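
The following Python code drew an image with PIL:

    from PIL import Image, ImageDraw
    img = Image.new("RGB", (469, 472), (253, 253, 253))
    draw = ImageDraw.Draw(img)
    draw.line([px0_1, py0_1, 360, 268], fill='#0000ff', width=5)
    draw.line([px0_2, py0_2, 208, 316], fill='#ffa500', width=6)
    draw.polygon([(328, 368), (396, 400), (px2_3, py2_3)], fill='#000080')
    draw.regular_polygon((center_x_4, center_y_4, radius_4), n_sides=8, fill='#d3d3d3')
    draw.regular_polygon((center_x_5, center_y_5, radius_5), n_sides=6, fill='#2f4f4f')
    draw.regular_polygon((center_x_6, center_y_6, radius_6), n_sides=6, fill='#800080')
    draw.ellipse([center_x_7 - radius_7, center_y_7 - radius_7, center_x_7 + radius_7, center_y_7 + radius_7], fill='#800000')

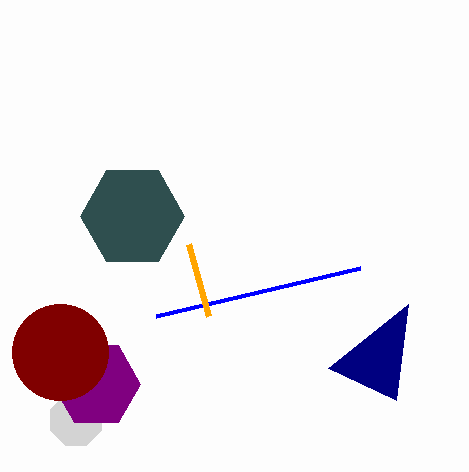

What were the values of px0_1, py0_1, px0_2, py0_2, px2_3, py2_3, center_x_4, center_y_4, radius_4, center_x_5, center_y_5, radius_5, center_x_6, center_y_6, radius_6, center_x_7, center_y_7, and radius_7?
px0_1 = 156; py0_1 = 316; px0_2 = 188; py0_2 = 244; px2_3 = 408; py2_3 = 304; center_x_4 = 76; center_y_4 = 420; radius_4 = 28; center_x_5 = 132; center_y_5 = 216; radius_5 = 52; center_x_6 = 96; center_y_6 = 384; radius_6 = 44; center_x_7 = 60; center_y_7 = 352; radius_7 = 48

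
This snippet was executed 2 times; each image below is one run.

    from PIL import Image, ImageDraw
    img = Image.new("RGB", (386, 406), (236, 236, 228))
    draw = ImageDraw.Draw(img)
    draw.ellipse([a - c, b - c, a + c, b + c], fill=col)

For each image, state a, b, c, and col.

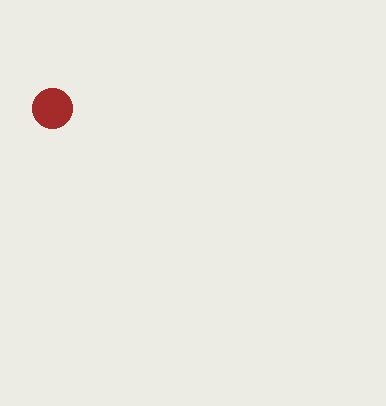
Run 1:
a = 52, b = 108, c = 20, col = 'brown'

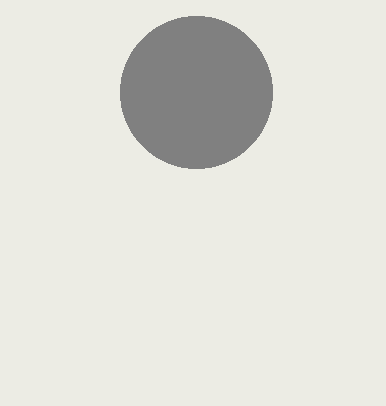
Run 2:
a = 196
b = 92
c = 76
col = 'gray'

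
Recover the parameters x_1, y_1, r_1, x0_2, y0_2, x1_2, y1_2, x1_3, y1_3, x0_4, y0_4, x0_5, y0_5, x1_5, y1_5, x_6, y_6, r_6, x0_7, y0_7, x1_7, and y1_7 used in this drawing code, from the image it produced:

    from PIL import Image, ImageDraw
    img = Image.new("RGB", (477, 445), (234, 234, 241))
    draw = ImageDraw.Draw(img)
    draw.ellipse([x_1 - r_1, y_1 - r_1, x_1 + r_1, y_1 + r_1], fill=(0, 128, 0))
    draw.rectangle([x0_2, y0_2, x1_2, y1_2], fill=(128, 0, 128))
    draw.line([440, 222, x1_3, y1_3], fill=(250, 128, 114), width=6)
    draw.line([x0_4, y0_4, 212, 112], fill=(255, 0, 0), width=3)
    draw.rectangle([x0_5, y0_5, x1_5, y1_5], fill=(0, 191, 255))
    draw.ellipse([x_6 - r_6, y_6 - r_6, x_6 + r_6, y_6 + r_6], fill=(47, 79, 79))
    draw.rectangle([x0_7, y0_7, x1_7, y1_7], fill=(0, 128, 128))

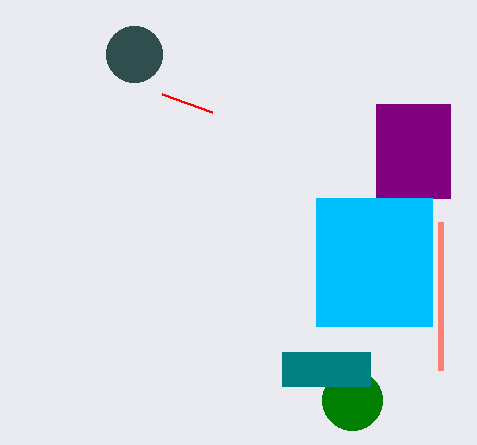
x_1 = 352, y_1 = 400, r_1 = 30, x0_2 = 376, y0_2 = 104, x1_2 = 450, y1_2 = 198, x1_3 = 440, y1_3 = 370, x0_4 = 162, y0_4 = 94, x0_5 = 316, y0_5 = 198, x1_5 = 432, y1_5 = 326, x_6 = 134, y_6 = 54, r_6 = 28, x0_7 = 282, y0_7 = 352, x1_7 = 370, y1_7 = 386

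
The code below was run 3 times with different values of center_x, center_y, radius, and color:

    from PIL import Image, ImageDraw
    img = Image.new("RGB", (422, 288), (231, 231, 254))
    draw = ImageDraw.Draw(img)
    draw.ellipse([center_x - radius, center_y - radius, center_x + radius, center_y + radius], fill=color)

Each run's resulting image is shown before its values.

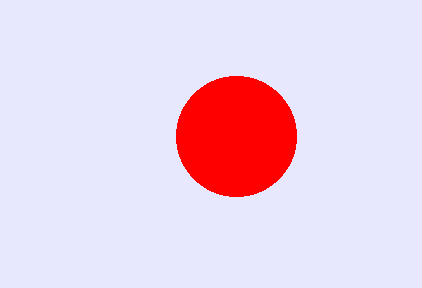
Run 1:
center_x = 236; center_y = 136; radius = 60; color = 'red'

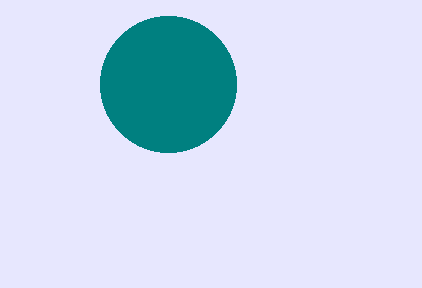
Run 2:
center_x = 168
center_y = 84
radius = 68
color = 'teal'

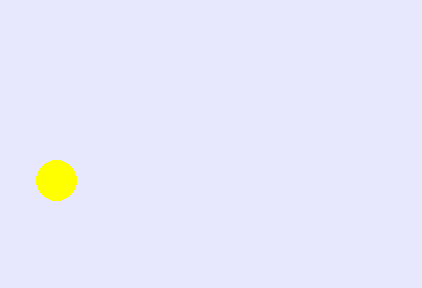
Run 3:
center_x = 56
center_y = 180
radius = 20
color = 'yellow'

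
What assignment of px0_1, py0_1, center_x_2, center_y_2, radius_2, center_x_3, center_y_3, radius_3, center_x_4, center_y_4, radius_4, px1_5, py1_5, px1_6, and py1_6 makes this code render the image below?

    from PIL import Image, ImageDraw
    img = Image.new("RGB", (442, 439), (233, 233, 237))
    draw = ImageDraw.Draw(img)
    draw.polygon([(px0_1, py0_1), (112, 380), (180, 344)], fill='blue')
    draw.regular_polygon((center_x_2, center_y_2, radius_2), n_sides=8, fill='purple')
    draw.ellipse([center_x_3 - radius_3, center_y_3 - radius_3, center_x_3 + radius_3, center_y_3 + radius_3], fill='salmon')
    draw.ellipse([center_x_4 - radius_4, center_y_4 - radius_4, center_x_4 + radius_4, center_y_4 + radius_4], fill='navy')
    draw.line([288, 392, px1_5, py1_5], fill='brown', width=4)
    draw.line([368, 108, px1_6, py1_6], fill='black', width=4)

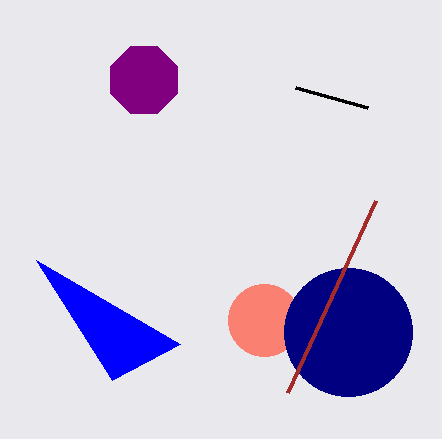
px0_1 = 36; py0_1 = 260; center_x_2 = 144; center_y_2 = 80; radius_2 = 36; center_x_3 = 264; center_y_3 = 320; radius_3 = 36; center_x_4 = 348; center_y_4 = 332; radius_4 = 64; px1_5 = 376; py1_5 = 200; px1_6 = 296; py1_6 = 88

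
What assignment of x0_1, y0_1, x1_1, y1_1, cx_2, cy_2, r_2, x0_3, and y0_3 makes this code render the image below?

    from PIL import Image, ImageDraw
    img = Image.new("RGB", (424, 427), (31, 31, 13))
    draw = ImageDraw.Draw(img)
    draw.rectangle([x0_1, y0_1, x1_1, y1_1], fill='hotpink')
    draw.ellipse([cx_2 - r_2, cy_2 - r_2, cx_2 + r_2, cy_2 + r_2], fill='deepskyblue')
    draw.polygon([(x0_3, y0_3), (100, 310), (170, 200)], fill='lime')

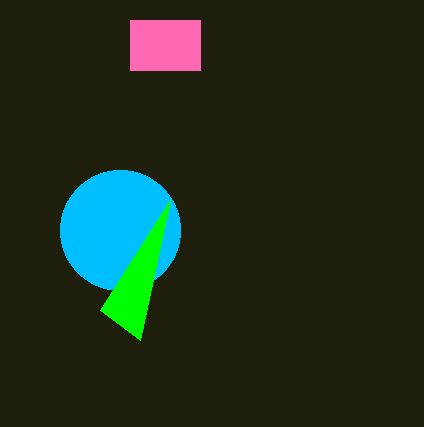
x0_1 = 130
y0_1 = 20
x1_1 = 200
y1_1 = 70
cx_2 = 120
cy_2 = 230
r_2 = 60
x0_3 = 140
y0_3 = 340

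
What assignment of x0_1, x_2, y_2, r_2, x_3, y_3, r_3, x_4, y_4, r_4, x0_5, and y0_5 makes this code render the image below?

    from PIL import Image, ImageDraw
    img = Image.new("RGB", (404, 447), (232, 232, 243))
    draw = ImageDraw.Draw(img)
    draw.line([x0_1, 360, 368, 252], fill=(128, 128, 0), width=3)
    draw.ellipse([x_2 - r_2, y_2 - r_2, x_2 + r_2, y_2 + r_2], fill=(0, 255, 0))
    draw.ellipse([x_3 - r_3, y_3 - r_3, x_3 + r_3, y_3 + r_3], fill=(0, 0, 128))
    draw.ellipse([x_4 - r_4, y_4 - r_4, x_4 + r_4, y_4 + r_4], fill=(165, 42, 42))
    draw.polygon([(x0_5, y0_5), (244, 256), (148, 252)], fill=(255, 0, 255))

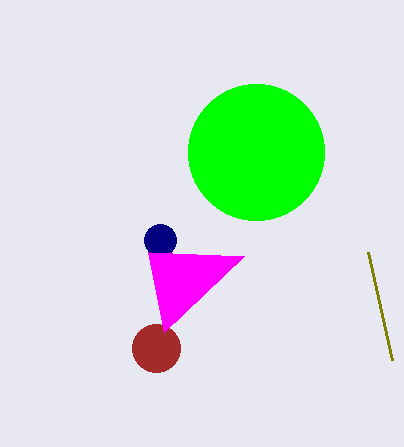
x0_1 = 392; x_2 = 256; y_2 = 152; r_2 = 68; x_3 = 160; y_3 = 240; r_3 = 16; x_4 = 156; y_4 = 348; r_4 = 24; x0_5 = 164; y0_5 = 332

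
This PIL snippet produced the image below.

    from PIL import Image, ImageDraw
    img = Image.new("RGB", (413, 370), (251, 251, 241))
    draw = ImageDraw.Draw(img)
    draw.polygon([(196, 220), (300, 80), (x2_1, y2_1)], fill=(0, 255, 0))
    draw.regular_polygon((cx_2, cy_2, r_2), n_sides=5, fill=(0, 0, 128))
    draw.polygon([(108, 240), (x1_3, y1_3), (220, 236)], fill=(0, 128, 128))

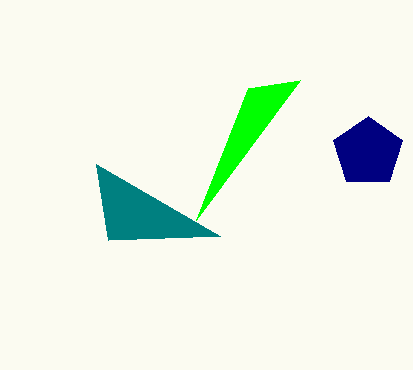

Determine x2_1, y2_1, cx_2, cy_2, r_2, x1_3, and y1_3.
x2_1 = 248; y2_1 = 88; cx_2 = 368; cy_2 = 152; r_2 = 36; x1_3 = 96; y1_3 = 164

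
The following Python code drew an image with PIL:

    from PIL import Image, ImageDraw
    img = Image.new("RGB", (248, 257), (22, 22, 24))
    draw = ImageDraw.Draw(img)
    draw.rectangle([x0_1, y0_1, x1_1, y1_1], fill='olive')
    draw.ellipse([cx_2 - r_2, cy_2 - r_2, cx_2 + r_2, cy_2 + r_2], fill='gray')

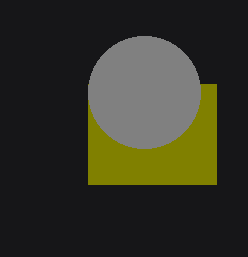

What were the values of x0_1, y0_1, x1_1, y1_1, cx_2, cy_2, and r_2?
x0_1 = 88, y0_1 = 84, x1_1 = 216, y1_1 = 184, cx_2 = 144, cy_2 = 92, r_2 = 56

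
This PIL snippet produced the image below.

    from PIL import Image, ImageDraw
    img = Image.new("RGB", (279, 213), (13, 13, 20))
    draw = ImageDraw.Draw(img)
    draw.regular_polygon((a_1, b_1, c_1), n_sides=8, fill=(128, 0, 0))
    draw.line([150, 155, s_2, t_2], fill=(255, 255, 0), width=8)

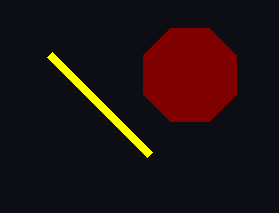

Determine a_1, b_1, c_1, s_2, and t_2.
a_1 = 190
b_1 = 75
c_1 = 50
s_2 = 50
t_2 = 55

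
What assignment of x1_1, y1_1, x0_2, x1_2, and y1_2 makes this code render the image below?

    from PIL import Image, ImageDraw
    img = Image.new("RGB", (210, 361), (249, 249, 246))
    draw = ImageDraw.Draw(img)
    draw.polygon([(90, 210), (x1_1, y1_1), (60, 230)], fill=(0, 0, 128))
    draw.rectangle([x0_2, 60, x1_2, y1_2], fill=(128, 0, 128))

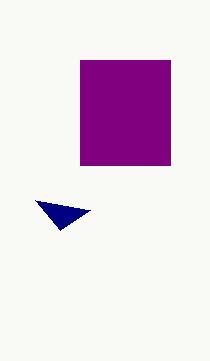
x1_1 = 35
y1_1 = 200
x0_2 = 80
x1_2 = 170
y1_2 = 165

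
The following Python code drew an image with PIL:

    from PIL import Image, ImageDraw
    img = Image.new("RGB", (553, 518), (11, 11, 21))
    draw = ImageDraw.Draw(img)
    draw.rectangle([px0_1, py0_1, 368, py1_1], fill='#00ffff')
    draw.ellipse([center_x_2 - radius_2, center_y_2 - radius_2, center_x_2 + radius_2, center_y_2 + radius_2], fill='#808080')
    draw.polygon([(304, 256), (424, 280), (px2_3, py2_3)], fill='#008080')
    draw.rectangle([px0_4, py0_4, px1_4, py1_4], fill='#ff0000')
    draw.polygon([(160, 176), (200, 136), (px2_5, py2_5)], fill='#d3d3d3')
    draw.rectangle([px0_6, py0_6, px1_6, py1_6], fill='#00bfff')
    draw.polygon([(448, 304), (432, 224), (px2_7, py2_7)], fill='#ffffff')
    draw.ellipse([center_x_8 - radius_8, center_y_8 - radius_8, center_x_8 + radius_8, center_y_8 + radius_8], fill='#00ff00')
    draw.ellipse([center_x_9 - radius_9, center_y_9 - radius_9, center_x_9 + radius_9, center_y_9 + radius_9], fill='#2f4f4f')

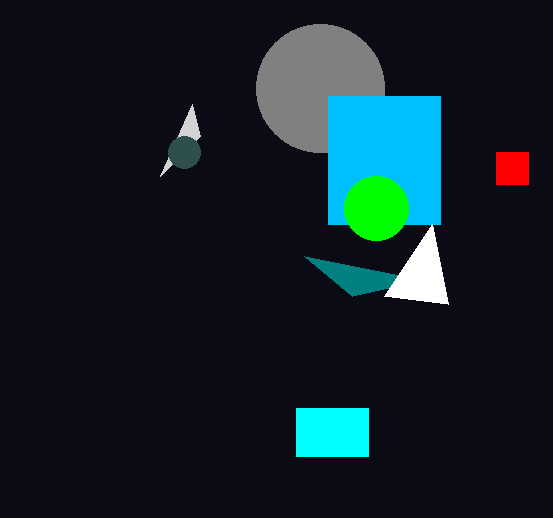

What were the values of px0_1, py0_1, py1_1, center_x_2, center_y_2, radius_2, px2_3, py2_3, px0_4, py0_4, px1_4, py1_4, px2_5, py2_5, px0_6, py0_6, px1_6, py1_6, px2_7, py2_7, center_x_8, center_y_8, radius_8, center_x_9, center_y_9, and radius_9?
px0_1 = 296
py0_1 = 408
py1_1 = 456
center_x_2 = 320
center_y_2 = 88
radius_2 = 64
px2_3 = 352
py2_3 = 296
px0_4 = 496
py0_4 = 152
px1_4 = 528
py1_4 = 184
px2_5 = 192
py2_5 = 104
px0_6 = 328
py0_6 = 96
px1_6 = 440
py1_6 = 224
px2_7 = 384
py2_7 = 296
center_x_8 = 376
center_y_8 = 208
radius_8 = 32
center_x_9 = 184
center_y_9 = 152
radius_9 = 16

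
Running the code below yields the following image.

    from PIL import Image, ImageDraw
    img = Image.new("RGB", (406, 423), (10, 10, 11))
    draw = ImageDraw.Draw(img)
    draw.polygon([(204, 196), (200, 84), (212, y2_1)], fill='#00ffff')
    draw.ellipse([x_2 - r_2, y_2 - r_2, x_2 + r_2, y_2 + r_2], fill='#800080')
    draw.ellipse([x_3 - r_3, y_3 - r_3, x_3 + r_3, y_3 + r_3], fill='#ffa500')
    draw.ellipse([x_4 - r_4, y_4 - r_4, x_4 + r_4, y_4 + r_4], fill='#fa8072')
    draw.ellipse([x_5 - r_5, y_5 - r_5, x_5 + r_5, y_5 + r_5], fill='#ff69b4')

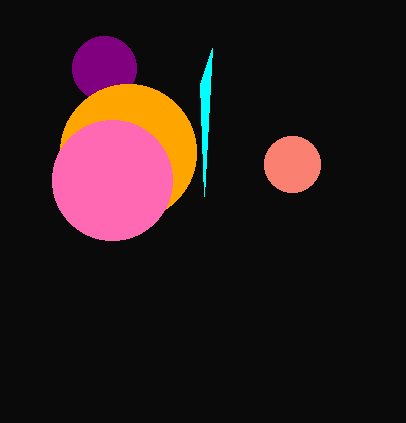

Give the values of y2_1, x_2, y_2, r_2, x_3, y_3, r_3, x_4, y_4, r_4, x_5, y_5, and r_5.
y2_1 = 48; x_2 = 104; y_2 = 68; r_2 = 32; x_3 = 128; y_3 = 152; r_3 = 68; x_4 = 292; y_4 = 164; r_4 = 28; x_5 = 112; y_5 = 180; r_5 = 60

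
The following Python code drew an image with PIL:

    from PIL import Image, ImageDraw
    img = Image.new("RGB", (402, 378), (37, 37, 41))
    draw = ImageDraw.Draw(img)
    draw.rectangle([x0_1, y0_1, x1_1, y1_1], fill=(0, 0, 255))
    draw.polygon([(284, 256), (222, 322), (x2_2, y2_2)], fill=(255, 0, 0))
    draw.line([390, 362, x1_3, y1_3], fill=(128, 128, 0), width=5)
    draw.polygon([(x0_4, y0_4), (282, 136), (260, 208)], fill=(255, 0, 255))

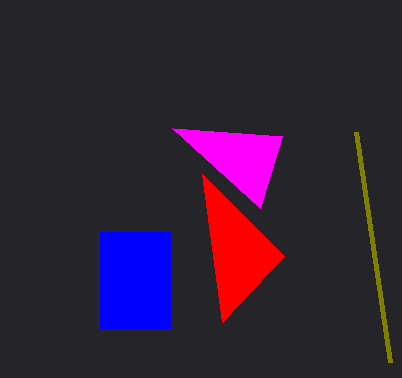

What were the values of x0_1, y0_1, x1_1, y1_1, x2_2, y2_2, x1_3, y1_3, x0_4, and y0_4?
x0_1 = 100; y0_1 = 232; x1_1 = 170; y1_1 = 328; x2_2 = 202; y2_2 = 174; x1_3 = 356; y1_3 = 132; x0_4 = 172; y0_4 = 128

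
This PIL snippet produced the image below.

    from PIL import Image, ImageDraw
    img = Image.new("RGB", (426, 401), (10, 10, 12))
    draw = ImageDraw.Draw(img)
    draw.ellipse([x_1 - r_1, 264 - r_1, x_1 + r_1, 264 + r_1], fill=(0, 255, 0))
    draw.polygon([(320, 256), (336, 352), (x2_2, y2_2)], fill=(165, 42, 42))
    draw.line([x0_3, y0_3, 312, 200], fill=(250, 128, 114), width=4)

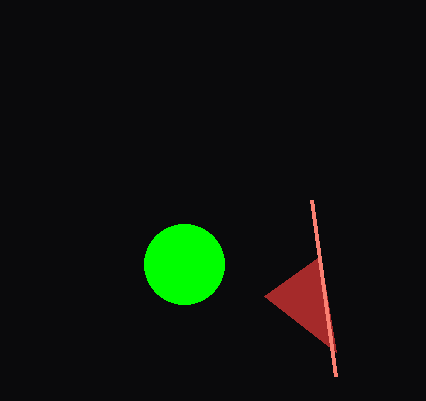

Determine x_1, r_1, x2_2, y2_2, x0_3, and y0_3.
x_1 = 184
r_1 = 40
x2_2 = 264
y2_2 = 296
x0_3 = 336
y0_3 = 376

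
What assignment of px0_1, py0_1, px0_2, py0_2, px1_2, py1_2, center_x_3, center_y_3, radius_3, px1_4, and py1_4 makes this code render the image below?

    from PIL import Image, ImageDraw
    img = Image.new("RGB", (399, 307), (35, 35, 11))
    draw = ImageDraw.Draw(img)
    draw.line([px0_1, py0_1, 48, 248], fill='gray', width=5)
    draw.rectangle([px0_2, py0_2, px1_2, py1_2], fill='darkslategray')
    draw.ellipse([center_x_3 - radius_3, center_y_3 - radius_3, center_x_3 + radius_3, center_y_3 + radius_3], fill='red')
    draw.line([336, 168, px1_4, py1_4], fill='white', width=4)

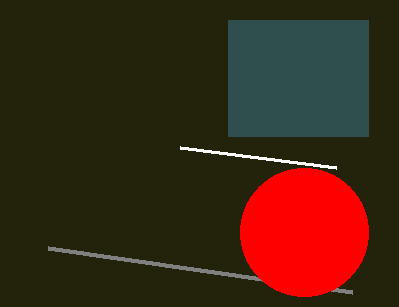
px0_1 = 352
py0_1 = 292
px0_2 = 228
py0_2 = 20
px1_2 = 368
py1_2 = 136
center_x_3 = 304
center_y_3 = 232
radius_3 = 64
px1_4 = 180
py1_4 = 148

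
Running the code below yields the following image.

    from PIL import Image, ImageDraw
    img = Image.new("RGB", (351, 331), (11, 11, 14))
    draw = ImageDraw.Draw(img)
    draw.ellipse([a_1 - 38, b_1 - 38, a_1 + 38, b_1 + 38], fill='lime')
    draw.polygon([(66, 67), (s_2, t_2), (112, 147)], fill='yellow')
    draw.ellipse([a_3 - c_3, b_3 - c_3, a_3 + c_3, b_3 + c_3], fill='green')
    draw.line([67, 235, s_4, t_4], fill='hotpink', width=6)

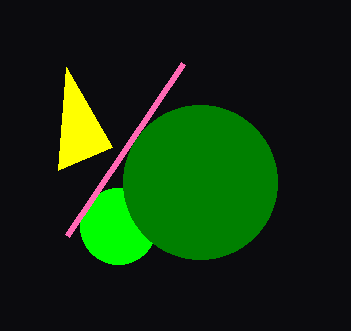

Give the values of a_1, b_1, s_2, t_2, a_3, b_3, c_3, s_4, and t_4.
a_1 = 118; b_1 = 226; s_2 = 58; t_2 = 170; a_3 = 200; b_3 = 182; c_3 = 77; s_4 = 183; t_4 = 63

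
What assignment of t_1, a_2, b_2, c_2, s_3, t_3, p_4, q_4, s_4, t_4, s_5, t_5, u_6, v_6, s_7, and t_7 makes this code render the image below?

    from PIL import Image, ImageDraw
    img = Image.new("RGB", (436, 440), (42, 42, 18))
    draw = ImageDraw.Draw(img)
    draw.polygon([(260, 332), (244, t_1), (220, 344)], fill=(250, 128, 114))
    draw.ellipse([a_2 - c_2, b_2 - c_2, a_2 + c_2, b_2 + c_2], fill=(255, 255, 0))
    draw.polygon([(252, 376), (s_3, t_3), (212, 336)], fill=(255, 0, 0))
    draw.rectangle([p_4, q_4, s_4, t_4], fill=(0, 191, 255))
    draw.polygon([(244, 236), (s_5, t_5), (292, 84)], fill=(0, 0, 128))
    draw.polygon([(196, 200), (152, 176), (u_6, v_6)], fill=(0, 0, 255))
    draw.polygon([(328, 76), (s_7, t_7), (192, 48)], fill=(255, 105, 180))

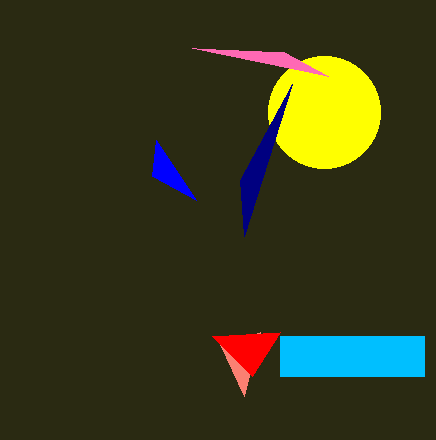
t_1 = 396
a_2 = 324
b_2 = 112
c_2 = 56
s_3 = 280
t_3 = 332
p_4 = 280
q_4 = 336
s_4 = 424
t_4 = 376
s_5 = 240
t_5 = 180
u_6 = 156
v_6 = 140
s_7 = 284
t_7 = 52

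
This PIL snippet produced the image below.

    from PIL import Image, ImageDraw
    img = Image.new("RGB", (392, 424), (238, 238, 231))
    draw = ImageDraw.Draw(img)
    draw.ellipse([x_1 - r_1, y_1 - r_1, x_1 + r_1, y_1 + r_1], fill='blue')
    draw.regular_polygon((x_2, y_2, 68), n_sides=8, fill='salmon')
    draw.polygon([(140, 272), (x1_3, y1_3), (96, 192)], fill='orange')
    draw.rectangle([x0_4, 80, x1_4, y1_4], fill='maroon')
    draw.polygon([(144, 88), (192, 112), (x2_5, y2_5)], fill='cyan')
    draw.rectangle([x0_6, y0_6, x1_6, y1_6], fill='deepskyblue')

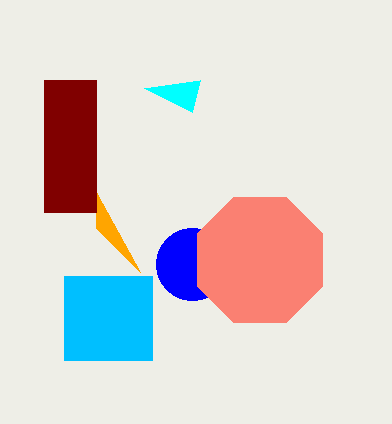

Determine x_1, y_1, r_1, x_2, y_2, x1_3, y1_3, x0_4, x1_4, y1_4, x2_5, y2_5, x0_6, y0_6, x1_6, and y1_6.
x_1 = 192; y_1 = 264; r_1 = 36; x_2 = 260; y_2 = 260; x1_3 = 96; y1_3 = 228; x0_4 = 44; x1_4 = 96; y1_4 = 212; x2_5 = 200; y2_5 = 80; x0_6 = 64; y0_6 = 276; x1_6 = 152; y1_6 = 360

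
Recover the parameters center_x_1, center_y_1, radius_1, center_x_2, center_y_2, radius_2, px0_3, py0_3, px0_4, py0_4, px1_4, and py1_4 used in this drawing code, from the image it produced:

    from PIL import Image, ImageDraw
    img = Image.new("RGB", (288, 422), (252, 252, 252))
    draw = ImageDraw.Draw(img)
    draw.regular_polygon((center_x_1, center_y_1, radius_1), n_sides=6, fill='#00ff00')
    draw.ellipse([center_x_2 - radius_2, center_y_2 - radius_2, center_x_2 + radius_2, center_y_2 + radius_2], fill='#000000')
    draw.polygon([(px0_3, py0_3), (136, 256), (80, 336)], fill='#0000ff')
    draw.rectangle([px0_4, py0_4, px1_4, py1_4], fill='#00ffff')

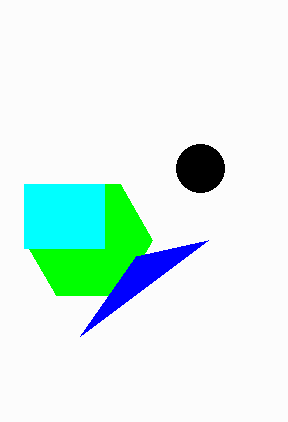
center_x_1 = 88
center_y_1 = 240
radius_1 = 64
center_x_2 = 200
center_y_2 = 168
radius_2 = 24
px0_3 = 208
py0_3 = 240
px0_4 = 24
py0_4 = 184
px1_4 = 104
py1_4 = 248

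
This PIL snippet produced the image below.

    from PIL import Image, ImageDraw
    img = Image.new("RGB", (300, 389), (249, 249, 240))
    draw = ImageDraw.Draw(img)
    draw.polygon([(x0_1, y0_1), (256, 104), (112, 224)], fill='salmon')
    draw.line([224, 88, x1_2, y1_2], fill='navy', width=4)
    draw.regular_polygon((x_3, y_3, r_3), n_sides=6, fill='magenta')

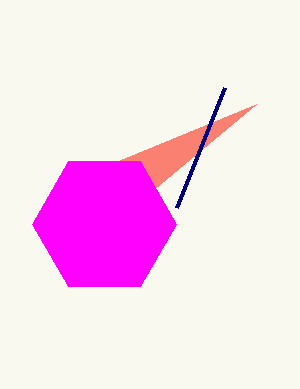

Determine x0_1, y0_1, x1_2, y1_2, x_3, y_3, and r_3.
x0_1 = 120, y0_1 = 160, x1_2 = 176, y1_2 = 208, x_3 = 104, y_3 = 224, r_3 = 72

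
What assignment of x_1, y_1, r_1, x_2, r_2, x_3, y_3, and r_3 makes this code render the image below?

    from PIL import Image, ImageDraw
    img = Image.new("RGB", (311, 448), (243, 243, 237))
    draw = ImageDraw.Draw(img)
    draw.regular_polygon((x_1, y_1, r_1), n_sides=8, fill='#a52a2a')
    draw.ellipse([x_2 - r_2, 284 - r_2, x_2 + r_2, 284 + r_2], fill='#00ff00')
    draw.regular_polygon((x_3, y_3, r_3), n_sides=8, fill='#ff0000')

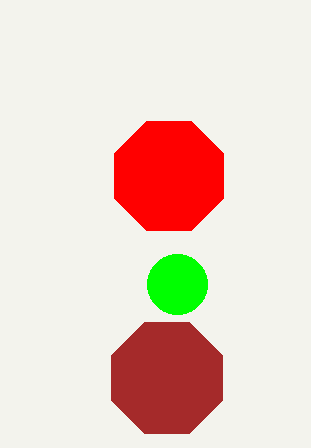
x_1 = 167, y_1 = 378, r_1 = 60, x_2 = 177, r_2 = 30, x_3 = 169, y_3 = 176, r_3 = 59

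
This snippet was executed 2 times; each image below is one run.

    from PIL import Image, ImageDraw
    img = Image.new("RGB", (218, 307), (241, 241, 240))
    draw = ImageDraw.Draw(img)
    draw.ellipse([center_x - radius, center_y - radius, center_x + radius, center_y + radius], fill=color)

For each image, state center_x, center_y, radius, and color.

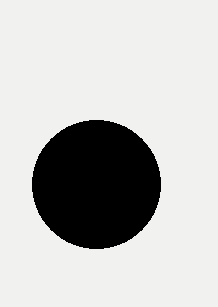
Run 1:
center_x = 96, center_y = 184, radius = 64, color = 'black'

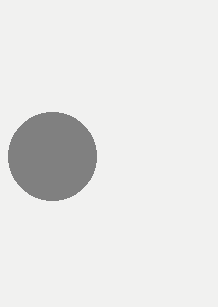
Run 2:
center_x = 52; center_y = 156; radius = 44; color = 'gray'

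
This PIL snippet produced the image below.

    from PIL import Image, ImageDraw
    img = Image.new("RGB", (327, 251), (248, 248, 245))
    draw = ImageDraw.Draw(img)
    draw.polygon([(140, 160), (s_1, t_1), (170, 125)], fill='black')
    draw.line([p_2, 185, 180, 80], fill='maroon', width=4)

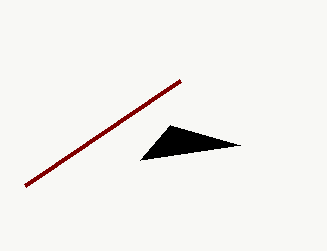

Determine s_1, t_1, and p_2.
s_1 = 240, t_1 = 145, p_2 = 25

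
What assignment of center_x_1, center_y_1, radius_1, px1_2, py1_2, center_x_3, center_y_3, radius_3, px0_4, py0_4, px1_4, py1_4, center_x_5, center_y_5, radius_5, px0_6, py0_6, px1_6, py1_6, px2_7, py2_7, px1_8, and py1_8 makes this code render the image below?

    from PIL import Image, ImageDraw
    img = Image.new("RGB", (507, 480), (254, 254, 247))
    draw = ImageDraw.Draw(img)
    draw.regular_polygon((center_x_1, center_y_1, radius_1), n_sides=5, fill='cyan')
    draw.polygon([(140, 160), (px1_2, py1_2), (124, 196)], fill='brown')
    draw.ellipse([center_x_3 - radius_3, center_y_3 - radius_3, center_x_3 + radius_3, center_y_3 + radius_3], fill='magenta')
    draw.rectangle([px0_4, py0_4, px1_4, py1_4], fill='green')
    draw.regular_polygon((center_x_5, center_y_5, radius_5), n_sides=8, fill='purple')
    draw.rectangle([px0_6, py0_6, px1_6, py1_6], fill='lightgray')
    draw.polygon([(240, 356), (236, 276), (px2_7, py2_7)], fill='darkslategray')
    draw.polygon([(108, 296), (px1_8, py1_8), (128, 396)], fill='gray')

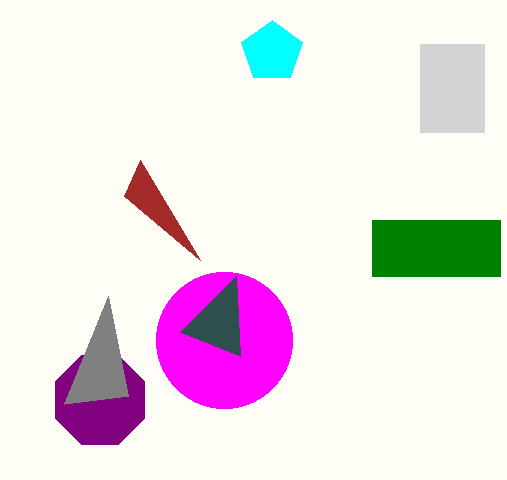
center_x_1 = 272, center_y_1 = 52, radius_1 = 32, px1_2 = 200, py1_2 = 260, center_x_3 = 224, center_y_3 = 340, radius_3 = 68, px0_4 = 372, py0_4 = 220, px1_4 = 500, py1_4 = 276, center_x_5 = 100, center_y_5 = 400, radius_5 = 48, px0_6 = 420, py0_6 = 44, px1_6 = 484, py1_6 = 132, px2_7 = 180, py2_7 = 332, px1_8 = 64, py1_8 = 404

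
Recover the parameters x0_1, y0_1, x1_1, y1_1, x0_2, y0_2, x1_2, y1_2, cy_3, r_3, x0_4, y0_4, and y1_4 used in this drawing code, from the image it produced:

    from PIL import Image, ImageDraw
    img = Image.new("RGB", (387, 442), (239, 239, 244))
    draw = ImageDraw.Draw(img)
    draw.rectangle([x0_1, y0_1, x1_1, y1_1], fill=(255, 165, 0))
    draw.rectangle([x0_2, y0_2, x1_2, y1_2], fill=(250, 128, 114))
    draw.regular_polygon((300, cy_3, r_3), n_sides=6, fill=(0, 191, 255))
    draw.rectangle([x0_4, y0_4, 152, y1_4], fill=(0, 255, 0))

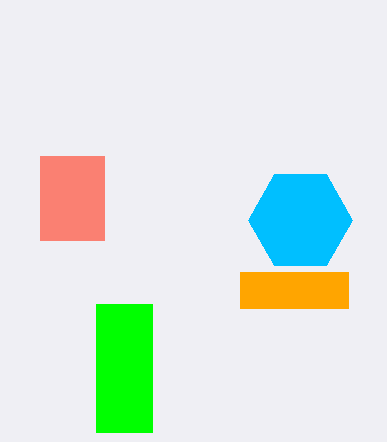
x0_1 = 240; y0_1 = 272; x1_1 = 348; y1_1 = 308; x0_2 = 40; y0_2 = 156; x1_2 = 104; y1_2 = 240; cy_3 = 220; r_3 = 52; x0_4 = 96; y0_4 = 304; y1_4 = 432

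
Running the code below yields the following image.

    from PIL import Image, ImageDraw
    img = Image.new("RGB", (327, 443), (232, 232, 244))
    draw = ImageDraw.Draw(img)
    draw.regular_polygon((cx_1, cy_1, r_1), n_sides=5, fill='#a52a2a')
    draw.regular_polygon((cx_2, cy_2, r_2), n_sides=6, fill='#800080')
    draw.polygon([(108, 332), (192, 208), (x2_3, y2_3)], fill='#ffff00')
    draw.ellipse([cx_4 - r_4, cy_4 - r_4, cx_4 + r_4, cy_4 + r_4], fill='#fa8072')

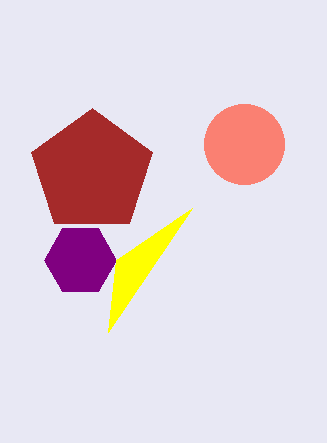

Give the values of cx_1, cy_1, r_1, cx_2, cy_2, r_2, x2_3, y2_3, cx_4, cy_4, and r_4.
cx_1 = 92
cy_1 = 172
r_1 = 64
cx_2 = 80
cy_2 = 260
r_2 = 36
x2_3 = 116
y2_3 = 260
cx_4 = 244
cy_4 = 144
r_4 = 40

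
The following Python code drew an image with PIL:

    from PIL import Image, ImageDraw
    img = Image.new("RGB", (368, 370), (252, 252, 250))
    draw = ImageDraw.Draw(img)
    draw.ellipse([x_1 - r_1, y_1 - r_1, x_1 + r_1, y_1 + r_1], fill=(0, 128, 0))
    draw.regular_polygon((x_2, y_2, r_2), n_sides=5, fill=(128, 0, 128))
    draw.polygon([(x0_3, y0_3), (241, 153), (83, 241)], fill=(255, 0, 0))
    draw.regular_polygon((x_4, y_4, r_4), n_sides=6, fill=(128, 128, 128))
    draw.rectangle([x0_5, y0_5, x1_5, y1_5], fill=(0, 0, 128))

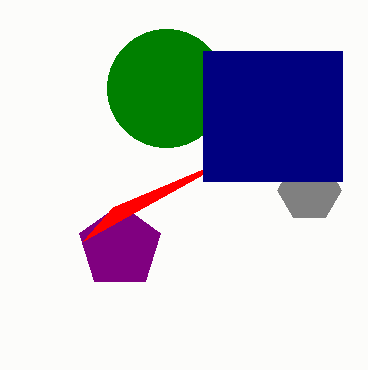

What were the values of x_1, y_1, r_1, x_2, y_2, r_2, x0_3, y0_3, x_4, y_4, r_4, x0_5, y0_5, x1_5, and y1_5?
x_1 = 166
y_1 = 88
r_1 = 59
x_2 = 120
y_2 = 247
r_2 = 43
x0_3 = 113
y0_3 = 207
x_4 = 309
y_4 = 190
r_4 = 32
x0_5 = 203
y0_5 = 51
x1_5 = 342
y1_5 = 181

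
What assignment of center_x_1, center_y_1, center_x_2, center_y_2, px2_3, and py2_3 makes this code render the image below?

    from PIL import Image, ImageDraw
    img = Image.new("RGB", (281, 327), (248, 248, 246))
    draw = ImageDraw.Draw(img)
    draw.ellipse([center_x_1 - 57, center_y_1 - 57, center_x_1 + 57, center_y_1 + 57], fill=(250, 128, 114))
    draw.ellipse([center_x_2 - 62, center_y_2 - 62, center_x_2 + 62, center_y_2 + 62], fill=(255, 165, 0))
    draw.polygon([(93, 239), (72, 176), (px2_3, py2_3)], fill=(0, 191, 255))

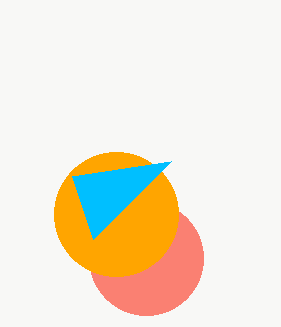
center_x_1 = 146; center_y_1 = 258; center_x_2 = 116; center_y_2 = 214; px2_3 = 171; py2_3 = 161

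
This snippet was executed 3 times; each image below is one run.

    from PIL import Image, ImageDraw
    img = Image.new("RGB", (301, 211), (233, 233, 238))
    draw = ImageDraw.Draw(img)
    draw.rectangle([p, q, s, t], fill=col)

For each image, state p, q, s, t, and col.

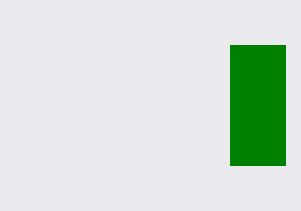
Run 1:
p = 230, q = 45, s = 285, t = 165, col = 'green'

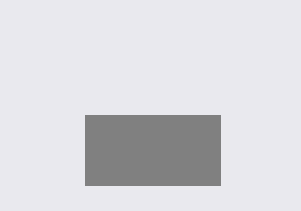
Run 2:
p = 85
q = 115
s = 220
t = 185
col = 'gray'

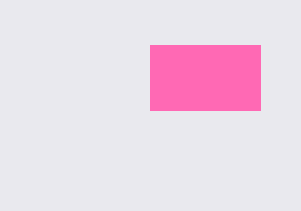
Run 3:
p = 150; q = 45; s = 260; t = 110; col = 'hotpink'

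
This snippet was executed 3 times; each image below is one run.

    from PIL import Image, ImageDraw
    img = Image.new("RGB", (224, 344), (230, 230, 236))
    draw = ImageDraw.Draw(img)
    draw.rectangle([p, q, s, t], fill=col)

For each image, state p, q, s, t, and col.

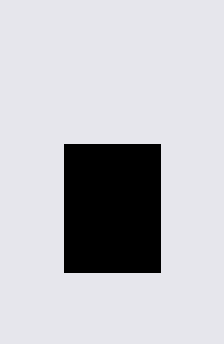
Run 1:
p = 64, q = 144, s = 160, t = 272, col = 'black'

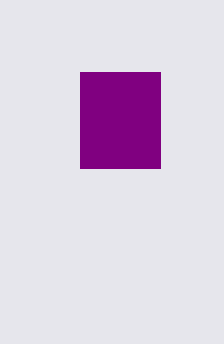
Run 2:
p = 80; q = 72; s = 160; t = 168; col = 'purple'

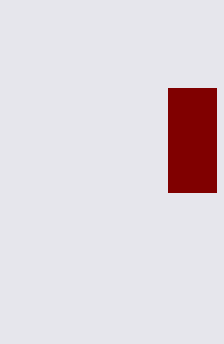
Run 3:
p = 168
q = 88
s = 216
t = 192
col = 'maroon'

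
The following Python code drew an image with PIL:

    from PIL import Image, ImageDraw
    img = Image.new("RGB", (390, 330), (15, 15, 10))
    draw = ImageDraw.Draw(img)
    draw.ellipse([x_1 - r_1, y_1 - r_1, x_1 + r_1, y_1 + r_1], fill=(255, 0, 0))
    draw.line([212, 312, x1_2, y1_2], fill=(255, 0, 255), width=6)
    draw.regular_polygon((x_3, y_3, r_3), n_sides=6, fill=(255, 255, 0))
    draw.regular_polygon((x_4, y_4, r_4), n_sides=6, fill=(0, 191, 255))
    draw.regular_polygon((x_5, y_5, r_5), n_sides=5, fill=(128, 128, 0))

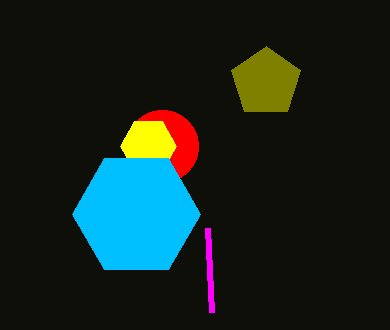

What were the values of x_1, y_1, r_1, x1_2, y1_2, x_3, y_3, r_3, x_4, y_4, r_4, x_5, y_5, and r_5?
x_1 = 162, y_1 = 146, r_1 = 36, x1_2 = 208, y1_2 = 228, x_3 = 148, y_3 = 146, r_3 = 28, x_4 = 136, y_4 = 214, r_4 = 64, x_5 = 266, y_5 = 82, r_5 = 36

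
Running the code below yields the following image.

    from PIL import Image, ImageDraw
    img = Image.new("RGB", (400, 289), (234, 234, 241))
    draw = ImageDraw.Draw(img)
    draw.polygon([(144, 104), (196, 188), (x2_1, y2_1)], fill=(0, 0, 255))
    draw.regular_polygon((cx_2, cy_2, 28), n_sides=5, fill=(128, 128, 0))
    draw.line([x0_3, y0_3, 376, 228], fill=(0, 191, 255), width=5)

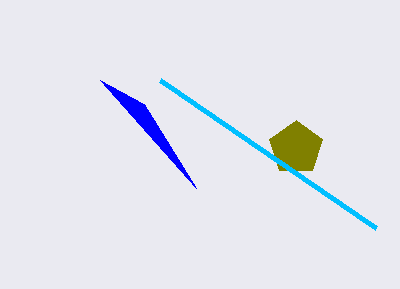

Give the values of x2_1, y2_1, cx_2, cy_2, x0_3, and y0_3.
x2_1 = 100, y2_1 = 80, cx_2 = 296, cy_2 = 148, x0_3 = 160, y0_3 = 80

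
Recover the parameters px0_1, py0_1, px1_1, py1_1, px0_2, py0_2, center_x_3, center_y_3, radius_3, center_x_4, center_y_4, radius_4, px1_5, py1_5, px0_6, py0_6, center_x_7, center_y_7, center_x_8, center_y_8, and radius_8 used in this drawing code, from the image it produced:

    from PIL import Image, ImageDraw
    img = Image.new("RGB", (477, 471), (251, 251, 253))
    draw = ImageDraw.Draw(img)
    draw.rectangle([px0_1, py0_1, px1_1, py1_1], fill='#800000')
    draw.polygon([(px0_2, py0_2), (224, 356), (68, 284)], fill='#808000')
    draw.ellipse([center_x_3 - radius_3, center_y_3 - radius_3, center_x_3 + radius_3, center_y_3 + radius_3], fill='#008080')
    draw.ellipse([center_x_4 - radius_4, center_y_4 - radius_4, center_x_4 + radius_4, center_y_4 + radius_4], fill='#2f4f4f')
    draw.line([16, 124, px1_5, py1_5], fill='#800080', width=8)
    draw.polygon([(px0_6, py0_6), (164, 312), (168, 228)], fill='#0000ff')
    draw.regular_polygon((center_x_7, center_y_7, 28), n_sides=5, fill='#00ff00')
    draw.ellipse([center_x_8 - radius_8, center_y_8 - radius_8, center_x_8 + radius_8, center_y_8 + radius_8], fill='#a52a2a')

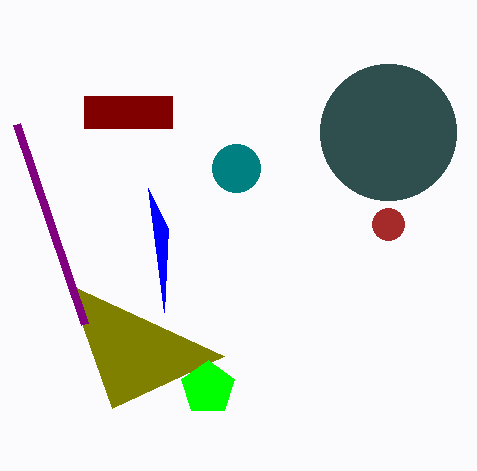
px0_1 = 84, py0_1 = 96, px1_1 = 172, py1_1 = 128, px0_2 = 112, py0_2 = 408, center_x_3 = 236, center_y_3 = 168, radius_3 = 24, center_x_4 = 388, center_y_4 = 132, radius_4 = 68, px1_5 = 84, py1_5 = 324, px0_6 = 148, py0_6 = 188, center_x_7 = 208, center_y_7 = 388, center_x_8 = 388, center_y_8 = 224, radius_8 = 16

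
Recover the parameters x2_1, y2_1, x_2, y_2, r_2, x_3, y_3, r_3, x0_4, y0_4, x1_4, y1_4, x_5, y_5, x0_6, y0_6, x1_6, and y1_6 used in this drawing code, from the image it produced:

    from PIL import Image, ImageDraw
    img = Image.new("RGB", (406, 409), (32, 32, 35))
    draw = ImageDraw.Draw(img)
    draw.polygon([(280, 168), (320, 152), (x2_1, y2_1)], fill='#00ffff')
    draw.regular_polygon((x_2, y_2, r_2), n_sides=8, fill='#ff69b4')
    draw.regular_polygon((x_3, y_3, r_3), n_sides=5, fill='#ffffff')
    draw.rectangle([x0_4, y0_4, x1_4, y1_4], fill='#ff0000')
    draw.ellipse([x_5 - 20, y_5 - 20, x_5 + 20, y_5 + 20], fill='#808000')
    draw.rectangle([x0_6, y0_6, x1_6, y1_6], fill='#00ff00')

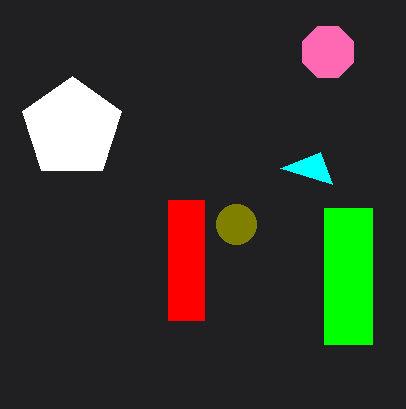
x2_1 = 332; y2_1 = 184; x_2 = 328; y_2 = 52; r_2 = 28; x_3 = 72; y_3 = 128; r_3 = 52; x0_4 = 168; y0_4 = 200; x1_4 = 204; y1_4 = 320; x_5 = 236; y_5 = 224; x0_6 = 324; y0_6 = 208; x1_6 = 372; y1_6 = 344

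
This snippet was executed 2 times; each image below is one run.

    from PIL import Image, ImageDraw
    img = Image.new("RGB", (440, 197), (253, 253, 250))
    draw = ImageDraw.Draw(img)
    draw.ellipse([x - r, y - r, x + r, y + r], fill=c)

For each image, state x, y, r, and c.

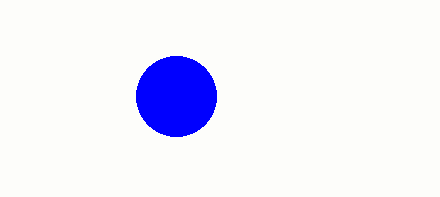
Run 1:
x = 176, y = 96, r = 40, c = 'blue'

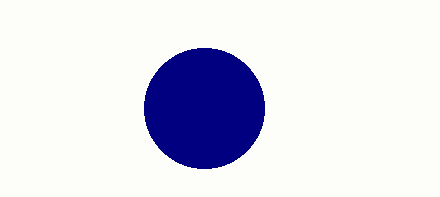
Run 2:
x = 204; y = 108; r = 60; c = 'navy'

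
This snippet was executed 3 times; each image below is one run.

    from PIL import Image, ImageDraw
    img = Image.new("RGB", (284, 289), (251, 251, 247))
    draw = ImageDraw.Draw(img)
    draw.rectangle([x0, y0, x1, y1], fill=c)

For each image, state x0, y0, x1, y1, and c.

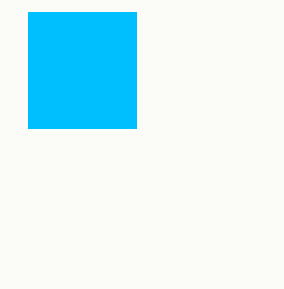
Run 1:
x0 = 28, y0 = 12, x1 = 136, y1 = 128, c = 'deepskyblue'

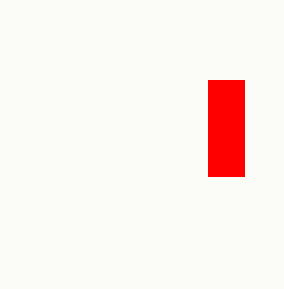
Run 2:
x0 = 208; y0 = 80; x1 = 244; y1 = 176; c = 'red'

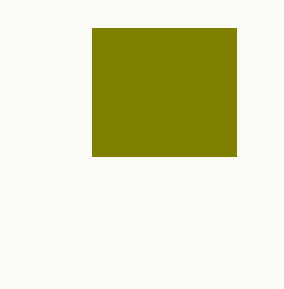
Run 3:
x0 = 92
y0 = 28
x1 = 236
y1 = 156
c = 'olive'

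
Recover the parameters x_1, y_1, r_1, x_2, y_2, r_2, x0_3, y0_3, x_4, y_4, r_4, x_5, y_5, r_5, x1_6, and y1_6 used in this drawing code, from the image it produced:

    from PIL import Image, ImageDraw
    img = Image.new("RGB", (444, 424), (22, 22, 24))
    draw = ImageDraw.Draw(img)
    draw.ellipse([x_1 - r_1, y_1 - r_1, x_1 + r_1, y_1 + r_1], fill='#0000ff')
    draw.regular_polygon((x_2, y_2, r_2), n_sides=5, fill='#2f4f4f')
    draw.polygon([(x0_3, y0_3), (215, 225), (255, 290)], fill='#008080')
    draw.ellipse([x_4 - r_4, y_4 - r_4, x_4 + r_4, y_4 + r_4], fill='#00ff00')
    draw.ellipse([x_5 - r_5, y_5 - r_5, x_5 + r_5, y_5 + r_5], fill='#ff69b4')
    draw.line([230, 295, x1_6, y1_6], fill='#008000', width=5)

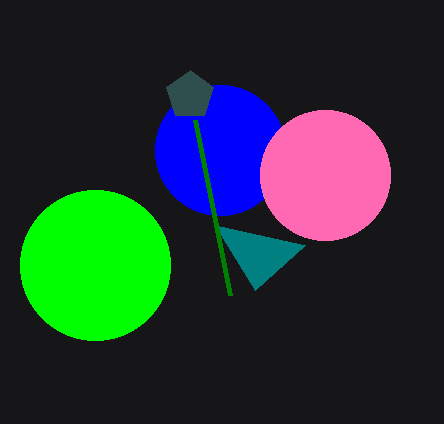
x_1 = 220; y_1 = 150; r_1 = 65; x_2 = 190; y_2 = 95; r_2 = 25; x0_3 = 305; y0_3 = 245; x_4 = 95; y_4 = 265; r_4 = 75; x_5 = 325; y_5 = 175; r_5 = 65; x1_6 = 195; y1_6 = 120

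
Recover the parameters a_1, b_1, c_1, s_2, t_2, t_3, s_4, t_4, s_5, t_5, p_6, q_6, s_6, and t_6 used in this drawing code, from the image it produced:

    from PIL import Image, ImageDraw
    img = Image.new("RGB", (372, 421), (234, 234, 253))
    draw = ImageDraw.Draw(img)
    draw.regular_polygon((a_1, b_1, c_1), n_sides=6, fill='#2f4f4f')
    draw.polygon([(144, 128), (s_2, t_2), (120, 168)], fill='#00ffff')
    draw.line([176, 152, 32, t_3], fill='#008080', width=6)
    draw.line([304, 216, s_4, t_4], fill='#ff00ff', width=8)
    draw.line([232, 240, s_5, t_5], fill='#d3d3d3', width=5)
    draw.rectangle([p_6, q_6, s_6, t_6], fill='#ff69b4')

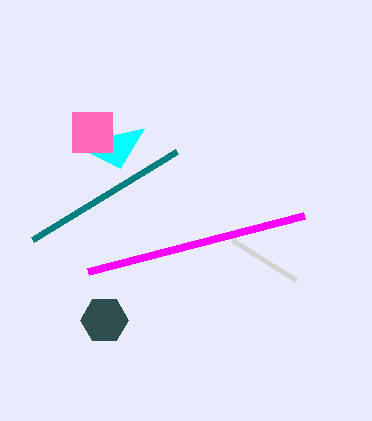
a_1 = 104, b_1 = 320, c_1 = 24, s_2 = 72, t_2 = 144, t_3 = 240, s_4 = 88, t_4 = 272, s_5 = 296, t_5 = 280, p_6 = 72, q_6 = 112, s_6 = 112, t_6 = 152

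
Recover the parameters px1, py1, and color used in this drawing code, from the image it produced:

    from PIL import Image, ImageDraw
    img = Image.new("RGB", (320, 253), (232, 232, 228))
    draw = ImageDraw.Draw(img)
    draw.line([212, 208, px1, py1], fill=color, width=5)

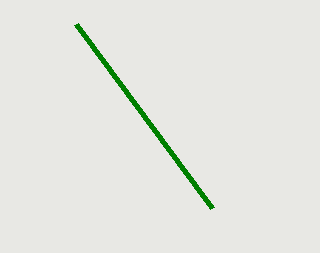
px1 = 76; py1 = 24; color = 'green'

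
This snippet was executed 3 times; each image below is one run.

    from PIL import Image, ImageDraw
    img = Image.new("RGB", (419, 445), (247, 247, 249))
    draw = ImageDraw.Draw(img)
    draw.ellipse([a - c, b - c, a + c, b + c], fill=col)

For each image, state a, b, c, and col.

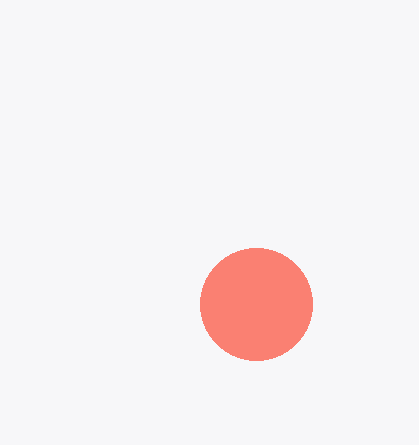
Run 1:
a = 256, b = 304, c = 56, col = 'salmon'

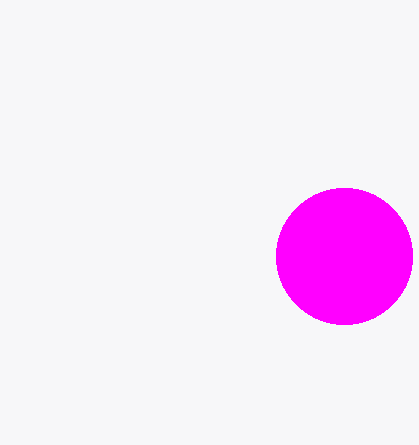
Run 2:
a = 344, b = 256, c = 68, col = 'magenta'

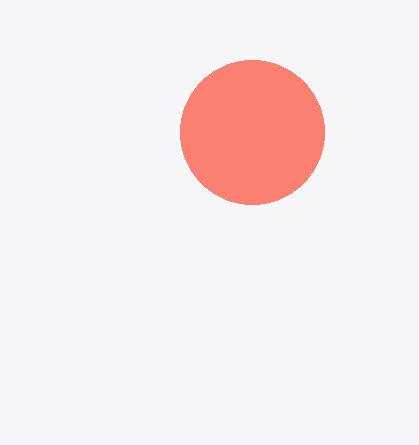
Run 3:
a = 252; b = 132; c = 72; col = 'salmon'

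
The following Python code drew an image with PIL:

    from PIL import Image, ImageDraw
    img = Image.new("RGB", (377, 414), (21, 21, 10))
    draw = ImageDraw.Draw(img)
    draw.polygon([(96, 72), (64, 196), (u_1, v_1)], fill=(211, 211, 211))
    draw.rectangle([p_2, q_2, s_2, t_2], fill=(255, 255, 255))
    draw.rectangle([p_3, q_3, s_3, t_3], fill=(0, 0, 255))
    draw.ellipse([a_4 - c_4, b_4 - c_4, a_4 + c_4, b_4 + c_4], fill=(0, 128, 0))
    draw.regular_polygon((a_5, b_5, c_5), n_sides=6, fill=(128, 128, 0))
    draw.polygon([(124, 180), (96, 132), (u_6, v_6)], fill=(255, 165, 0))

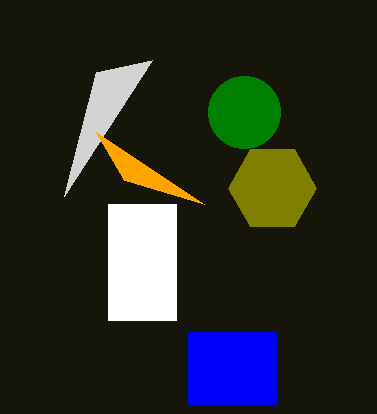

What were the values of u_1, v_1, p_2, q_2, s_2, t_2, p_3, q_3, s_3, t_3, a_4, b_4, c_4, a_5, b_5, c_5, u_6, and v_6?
u_1 = 152
v_1 = 60
p_2 = 108
q_2 = 204
s_2 = 176
t_2 = 320
p_3 = 188
q_3 = 332
s_3 = 276
t_3 = 404
a_4 = 244
b_4 = 112
c_4 = 36
a_5 = 272
b_5 = 188
c_5 = 44
u_6 = 204
v_6 = 204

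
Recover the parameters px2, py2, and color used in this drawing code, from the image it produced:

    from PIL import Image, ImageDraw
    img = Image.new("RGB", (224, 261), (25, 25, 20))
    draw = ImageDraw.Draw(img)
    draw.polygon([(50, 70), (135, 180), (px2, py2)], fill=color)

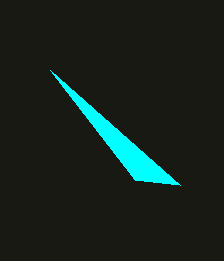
px2 = 180, py2 = 185, color = 'cyan'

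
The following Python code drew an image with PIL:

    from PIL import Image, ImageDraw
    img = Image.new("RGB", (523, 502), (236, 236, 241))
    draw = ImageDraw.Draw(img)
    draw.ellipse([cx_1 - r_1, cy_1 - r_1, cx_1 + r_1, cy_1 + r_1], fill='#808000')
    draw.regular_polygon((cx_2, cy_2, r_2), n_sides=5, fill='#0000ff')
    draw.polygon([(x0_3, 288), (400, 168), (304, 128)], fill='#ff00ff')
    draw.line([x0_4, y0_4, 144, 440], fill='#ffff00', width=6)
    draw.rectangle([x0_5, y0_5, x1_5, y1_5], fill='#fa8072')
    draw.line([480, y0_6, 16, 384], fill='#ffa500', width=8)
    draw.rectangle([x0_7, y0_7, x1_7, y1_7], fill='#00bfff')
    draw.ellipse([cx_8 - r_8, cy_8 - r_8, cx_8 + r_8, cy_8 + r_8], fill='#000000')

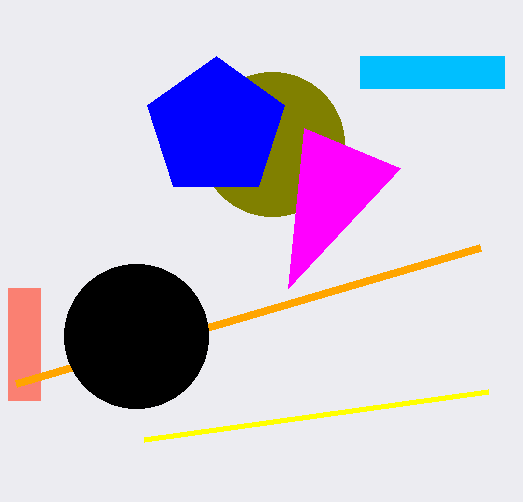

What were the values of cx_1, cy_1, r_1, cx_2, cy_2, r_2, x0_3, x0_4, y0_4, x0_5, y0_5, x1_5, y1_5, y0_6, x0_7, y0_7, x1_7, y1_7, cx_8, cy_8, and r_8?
cx_1 = 272, cy_1 = 144, r_1 = 72, cx_2 = 216, cy_2 = 128, r_2 = 72, x0_3 = 288, x0_4 = 488, y0_4 = 392, x0_5 = 8, y0_5 = 288, x1_5 = 40, y1_5 = 400, y0_6 = 248, x0_7 = 360, y0_7 = 56, x1_7 = 504, y1_7 = 88, cx_8 = 136, cy_8 = 336, r_8 = 72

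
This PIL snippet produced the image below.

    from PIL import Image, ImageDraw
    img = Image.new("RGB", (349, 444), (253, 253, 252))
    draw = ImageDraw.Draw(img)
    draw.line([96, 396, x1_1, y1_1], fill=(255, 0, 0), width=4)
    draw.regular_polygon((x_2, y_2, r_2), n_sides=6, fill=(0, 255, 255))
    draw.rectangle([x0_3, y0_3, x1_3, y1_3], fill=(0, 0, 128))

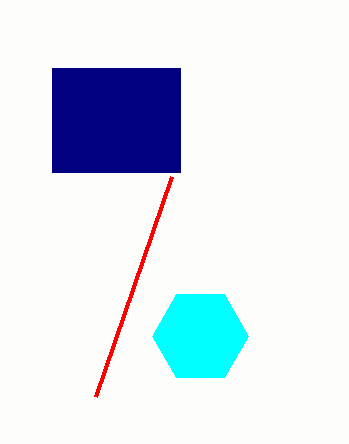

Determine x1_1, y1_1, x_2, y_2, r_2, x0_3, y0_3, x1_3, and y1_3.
x1_1 = 172, y1_1 = 176, x_2 = 200, y_2 = 336, r_2 = 48, x0_3 = 52, y0_3 = 68, x1_3 = 180, y1_3 = 172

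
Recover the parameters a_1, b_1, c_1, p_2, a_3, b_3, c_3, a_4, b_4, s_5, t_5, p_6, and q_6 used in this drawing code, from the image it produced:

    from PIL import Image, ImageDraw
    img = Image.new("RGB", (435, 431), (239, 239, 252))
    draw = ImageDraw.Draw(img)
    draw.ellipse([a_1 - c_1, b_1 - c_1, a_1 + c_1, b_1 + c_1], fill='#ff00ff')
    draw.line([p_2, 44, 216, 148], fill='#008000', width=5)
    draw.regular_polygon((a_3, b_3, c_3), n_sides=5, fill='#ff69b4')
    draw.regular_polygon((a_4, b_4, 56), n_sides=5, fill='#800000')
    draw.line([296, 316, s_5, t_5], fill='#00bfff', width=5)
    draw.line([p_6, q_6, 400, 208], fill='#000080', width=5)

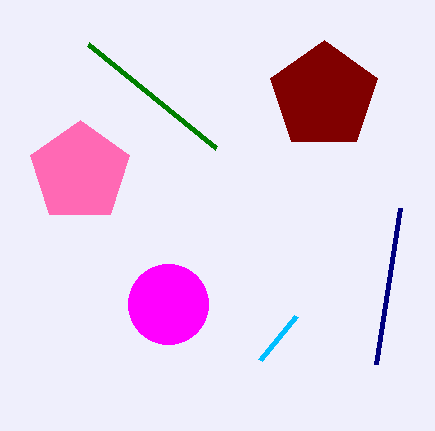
a_1 = 168; b_1 = 304; c_1 = 40; p_2 = 88; a_3 = 80; b_3 = 172; c_3 = 52; a_4 = 324; b_4 = 96; s_5 = 260; t_5 = 360; p_6 = 376; q_6 = 364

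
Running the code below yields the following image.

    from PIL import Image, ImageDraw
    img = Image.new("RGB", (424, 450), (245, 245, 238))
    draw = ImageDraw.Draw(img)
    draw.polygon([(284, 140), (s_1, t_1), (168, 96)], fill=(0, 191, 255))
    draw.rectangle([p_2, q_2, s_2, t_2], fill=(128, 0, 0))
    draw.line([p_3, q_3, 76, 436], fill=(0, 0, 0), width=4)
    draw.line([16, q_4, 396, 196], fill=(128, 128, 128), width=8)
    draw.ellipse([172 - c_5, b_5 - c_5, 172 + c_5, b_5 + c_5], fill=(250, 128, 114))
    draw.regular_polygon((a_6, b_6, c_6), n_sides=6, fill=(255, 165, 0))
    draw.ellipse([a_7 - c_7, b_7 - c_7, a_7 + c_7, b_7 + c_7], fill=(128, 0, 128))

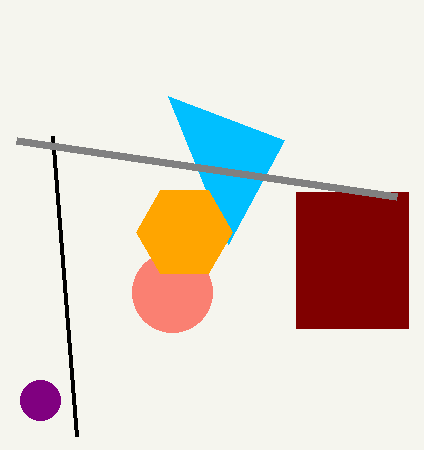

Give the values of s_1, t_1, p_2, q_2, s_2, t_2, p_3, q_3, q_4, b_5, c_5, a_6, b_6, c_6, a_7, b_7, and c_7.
s_1 = 228, t_1 = 244, p_2 = 296, q_2 = 192, s_2 = 408, t_2 = 328, p_3 = 52, q_3 = 136, q_4 = 140, b_5 = 292, c_5 = 40, a_6 = 184, b_6 = 232, c_6 = 48, a_7 = 40, b_7 = 400, c_7 = 20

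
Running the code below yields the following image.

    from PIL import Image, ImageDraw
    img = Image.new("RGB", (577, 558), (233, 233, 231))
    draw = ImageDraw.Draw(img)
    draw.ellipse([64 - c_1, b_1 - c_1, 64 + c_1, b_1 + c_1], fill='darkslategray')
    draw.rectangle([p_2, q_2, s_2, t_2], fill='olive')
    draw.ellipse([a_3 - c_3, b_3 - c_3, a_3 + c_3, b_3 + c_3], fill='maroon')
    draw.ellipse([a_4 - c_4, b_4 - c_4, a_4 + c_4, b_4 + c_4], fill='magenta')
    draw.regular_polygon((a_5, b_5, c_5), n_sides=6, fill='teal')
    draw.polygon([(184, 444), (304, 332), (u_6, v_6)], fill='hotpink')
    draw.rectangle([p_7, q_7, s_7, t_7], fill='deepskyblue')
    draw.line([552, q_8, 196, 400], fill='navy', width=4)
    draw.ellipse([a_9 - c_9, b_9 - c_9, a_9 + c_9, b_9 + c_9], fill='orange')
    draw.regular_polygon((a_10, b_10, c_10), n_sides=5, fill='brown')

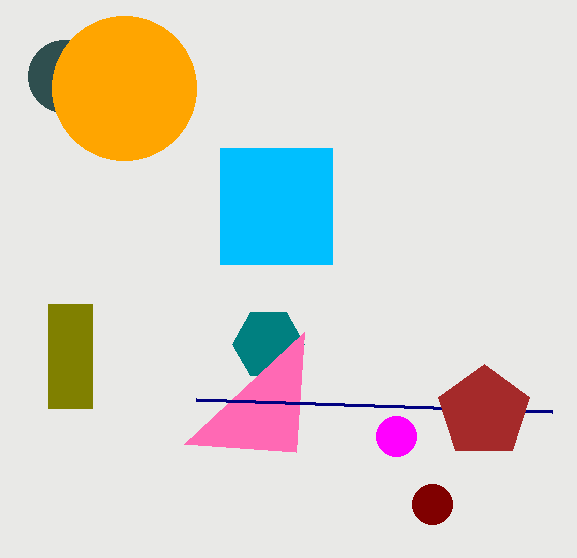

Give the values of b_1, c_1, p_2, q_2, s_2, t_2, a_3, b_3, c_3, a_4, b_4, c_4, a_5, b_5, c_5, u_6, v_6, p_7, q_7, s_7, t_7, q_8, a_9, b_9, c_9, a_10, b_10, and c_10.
b_1 = 76, c_1 = 36, p_2 = 48, q_2 = 304, s_2 = 92, t_2 = 408, a_3 = 432, b_3 = 504, c_3 = 20, a_4 = 396, b_4 = 436, c_4 = 20, a_5 = 268, b_5 = 344, c_5 = 36, u_6 = 296, v_6 = 452, p_7 = 220, q_7 = 148, s_7 = 332, t_7 = 264, q_8 = 412, a_9 = 124, b_9 = 88, c_9 = 72, a_10 = 484, b_10 = 412, c_10 = 48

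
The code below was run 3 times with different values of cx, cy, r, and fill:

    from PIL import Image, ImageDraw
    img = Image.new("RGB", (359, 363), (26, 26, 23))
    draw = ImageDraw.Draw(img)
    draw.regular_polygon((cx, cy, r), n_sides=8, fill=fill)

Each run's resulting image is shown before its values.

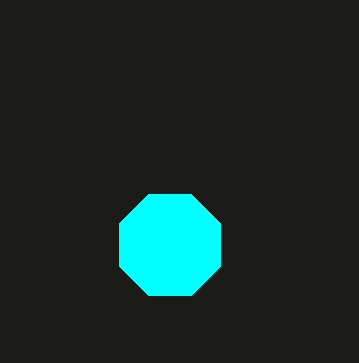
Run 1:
cx = 170; cy = 245; r = 55; fill = 'cyan'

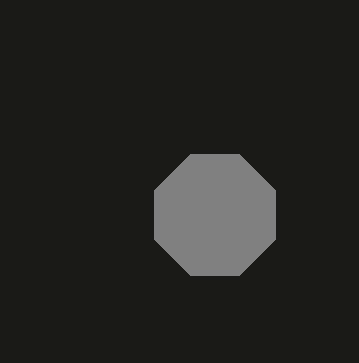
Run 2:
cx = 215; cy = 215; r = 65; fill = 'gray'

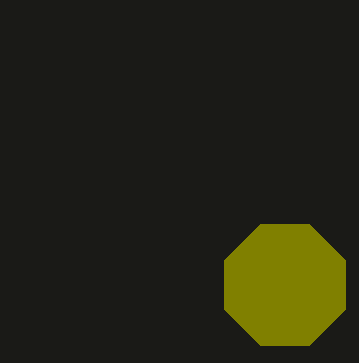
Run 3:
cx = 285; cy = 285; r = 65; fill = 'olive'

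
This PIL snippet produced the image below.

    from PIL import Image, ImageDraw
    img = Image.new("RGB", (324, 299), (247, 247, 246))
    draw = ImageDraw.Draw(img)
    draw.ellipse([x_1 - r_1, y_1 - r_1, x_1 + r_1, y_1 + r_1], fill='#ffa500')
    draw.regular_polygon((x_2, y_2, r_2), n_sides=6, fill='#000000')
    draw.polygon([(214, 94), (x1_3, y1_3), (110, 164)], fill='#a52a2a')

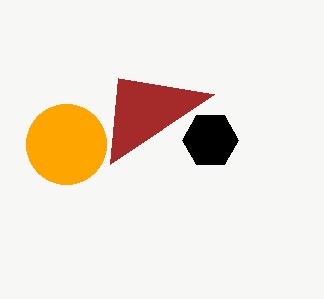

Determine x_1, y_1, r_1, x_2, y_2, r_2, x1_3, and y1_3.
x_1 = 66, y_1 = 144, r_1 = 40, x_2 = 210, y_2 = 140, r_2 = 28, x1_3 = 118, y1_3 = 78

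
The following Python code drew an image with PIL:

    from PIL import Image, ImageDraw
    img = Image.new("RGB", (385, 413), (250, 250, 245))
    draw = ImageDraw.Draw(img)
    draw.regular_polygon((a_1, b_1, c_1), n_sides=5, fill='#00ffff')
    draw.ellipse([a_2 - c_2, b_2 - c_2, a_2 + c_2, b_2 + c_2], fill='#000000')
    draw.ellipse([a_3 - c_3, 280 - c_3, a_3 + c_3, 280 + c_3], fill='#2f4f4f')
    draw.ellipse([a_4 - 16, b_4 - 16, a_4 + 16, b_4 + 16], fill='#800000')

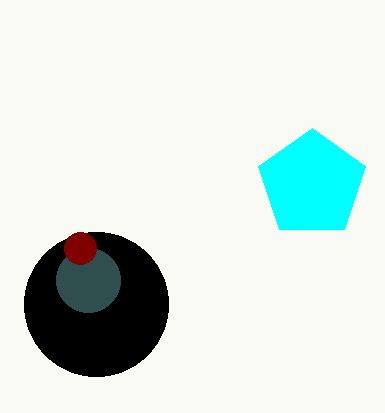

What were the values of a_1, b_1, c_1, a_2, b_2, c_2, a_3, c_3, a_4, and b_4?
a_1 = 312, b_1 = 184, c_1 = 56, a_2 = 96, b_2 = 304, c_2 = 72, a_3 = 88, c_3 = 32, a_4 = 80, b_4 = 248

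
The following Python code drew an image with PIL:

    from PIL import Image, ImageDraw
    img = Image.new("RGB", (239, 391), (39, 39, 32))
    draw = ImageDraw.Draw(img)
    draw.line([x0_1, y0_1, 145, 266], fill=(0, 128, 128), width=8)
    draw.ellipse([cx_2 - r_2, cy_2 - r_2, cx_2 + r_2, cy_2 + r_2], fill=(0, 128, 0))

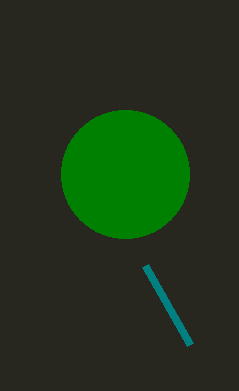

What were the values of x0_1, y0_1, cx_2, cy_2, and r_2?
x0_1 = 190; y0_1 = 345; cx_2 = 125; cy_2 = 174; r_2 = 64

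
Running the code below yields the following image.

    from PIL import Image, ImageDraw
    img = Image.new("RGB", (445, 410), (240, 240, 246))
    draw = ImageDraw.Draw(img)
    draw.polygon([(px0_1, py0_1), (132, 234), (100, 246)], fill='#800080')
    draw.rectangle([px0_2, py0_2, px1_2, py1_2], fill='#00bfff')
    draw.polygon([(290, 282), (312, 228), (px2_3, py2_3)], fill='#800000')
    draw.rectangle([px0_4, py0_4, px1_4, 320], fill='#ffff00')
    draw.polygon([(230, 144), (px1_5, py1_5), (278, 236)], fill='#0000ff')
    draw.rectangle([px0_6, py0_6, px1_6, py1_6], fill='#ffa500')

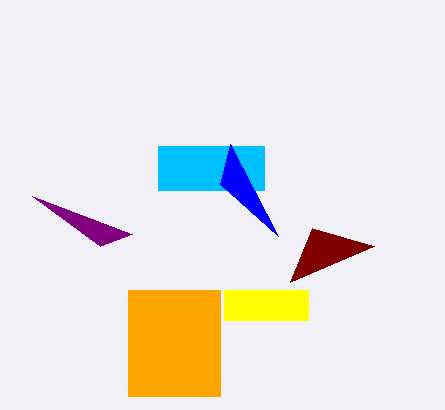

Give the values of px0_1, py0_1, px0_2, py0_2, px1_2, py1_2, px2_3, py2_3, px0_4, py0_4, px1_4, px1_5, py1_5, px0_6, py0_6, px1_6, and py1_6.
px0_1 = 32; py0_1 = 196; px0_2 = 158; py0_2 = 146; px1_2 = 264; py1_2 = 190; px2_3 = 374; py2_3 = 246; px0_4 = 224; py0_4 = 290; px1_4 = 308; px1_5 = 220; py1_5 = 184; px0_6 = 128; py0_6 = 290; px1_6 = 220; py1_6 = 396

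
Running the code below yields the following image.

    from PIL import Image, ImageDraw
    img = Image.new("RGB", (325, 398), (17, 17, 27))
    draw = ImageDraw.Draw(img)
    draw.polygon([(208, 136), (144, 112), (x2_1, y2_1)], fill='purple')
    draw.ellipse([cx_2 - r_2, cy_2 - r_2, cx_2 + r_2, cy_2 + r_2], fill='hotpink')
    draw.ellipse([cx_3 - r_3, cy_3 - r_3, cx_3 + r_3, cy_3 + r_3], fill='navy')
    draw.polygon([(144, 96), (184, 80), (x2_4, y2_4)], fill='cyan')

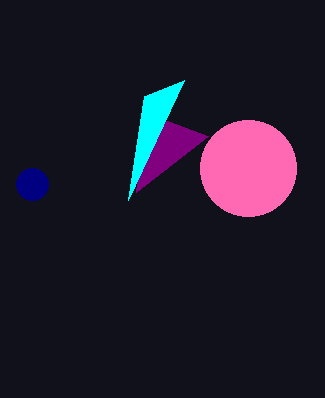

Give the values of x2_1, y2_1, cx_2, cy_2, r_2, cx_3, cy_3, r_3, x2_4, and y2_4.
x2_1 = 136, y2_1 = 192, cx_2 = 248, cy_2 = 168, r_2 = 48, cx_3 = 32, cy_3 = 184, r_3 = 16, x2_4 = 128, y2_4 = 200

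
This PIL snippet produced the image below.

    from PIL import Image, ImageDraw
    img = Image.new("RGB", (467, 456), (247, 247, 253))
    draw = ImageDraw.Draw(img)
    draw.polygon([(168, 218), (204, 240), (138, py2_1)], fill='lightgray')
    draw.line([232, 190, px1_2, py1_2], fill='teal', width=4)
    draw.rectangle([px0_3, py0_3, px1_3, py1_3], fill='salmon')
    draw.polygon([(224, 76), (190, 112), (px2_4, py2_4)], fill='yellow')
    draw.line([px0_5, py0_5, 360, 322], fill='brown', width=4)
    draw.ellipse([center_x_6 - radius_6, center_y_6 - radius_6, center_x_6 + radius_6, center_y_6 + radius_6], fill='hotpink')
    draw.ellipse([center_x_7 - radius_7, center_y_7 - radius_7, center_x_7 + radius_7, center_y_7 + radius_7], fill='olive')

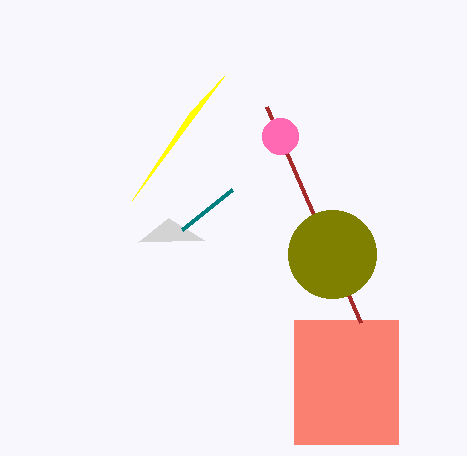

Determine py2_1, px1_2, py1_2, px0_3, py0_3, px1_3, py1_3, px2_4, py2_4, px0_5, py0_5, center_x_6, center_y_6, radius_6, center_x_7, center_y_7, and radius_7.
py2_1 = 242
px1_2 = 182
py1_2 = 230
px0_3 = 294
py0_3 = 320
px1_3 = 398
py1_3 = 444
px2_4 = 132
py2_4 = 200
px0_5 = 266
py0_5 = 106
center_x_6 = 280
center_y_6 = 136
radius_6 = 18
center_x_7 = 332
center_y_7 = 254
radius_7 = 44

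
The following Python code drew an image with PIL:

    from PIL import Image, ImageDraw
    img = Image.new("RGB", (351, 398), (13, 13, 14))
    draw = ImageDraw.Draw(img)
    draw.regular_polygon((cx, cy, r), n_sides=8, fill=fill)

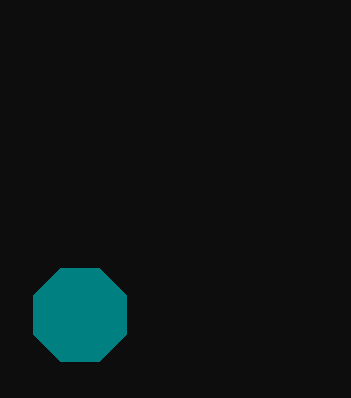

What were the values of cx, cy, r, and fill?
cx = 80
cy = 315
r = 50
fill = 'teal'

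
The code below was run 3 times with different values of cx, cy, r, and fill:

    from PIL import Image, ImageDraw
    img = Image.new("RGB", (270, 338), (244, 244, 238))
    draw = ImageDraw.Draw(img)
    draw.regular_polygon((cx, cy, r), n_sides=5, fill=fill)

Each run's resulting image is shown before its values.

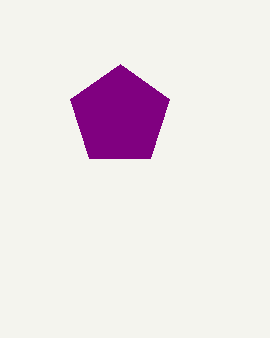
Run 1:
cx = 120
cy = 116
r = 52
fill = 'purple'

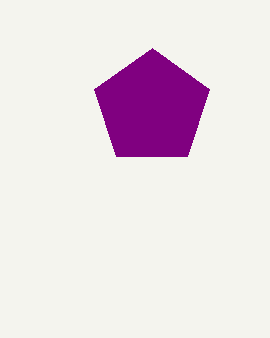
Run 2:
cx = 152; cy = 108; r = 60; fill = 'purple'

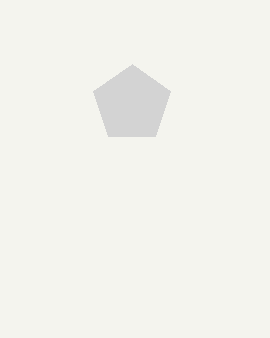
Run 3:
cx = 132, cy = 104, r = 40, fill = 'lightgray'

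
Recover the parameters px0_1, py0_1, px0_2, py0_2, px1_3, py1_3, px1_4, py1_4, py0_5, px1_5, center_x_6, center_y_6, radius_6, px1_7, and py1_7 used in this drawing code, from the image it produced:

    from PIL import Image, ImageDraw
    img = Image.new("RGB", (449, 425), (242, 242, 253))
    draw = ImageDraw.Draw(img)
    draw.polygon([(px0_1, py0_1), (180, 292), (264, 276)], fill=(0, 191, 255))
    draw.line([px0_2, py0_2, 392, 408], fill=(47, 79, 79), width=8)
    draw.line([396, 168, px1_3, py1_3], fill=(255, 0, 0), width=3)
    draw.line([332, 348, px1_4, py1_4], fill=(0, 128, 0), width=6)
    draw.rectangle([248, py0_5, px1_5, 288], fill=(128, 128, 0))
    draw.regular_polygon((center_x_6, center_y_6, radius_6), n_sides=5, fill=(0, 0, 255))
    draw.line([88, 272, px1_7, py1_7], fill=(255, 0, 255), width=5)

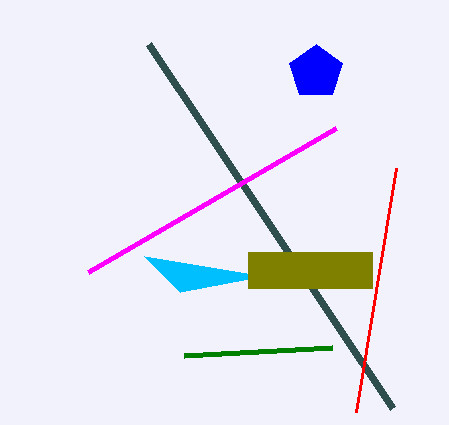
px0_1 = 144
py0_1 = 256
px0_2 = 148
py0_2 = 44
px1_3 = 356
py1_3 = 412
px1_4 = 184
py1_4 = 356
py0_5 = 252
px1_5 = 372
center_x_6 = 316
center_y_6 = 72
radius_6 = 28
px1_7 = 336
py1_7 = 128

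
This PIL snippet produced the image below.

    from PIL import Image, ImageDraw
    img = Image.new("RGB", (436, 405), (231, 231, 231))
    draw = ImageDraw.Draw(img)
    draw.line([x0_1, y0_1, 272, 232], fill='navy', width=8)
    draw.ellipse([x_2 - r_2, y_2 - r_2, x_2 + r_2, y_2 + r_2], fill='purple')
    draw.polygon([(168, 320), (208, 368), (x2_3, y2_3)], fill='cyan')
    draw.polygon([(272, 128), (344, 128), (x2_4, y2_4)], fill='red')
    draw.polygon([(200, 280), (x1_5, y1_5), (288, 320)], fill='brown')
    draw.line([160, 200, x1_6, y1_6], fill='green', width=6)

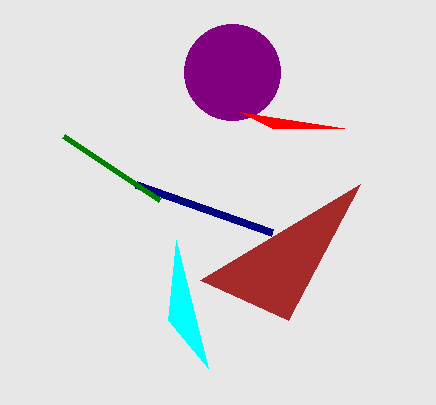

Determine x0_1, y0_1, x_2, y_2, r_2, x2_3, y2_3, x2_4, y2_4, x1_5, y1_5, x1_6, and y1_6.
x0_1 = 136, y0_1 = 184, x_2 = 232, y_2 = 72, r_2 = 48, x2_3 = 176, y2_3 = 240, x2_4 = 240, y2_4 = 112, x1_5 = 360, y1_5 = 184, x1_6 = 64, y1_6 = 136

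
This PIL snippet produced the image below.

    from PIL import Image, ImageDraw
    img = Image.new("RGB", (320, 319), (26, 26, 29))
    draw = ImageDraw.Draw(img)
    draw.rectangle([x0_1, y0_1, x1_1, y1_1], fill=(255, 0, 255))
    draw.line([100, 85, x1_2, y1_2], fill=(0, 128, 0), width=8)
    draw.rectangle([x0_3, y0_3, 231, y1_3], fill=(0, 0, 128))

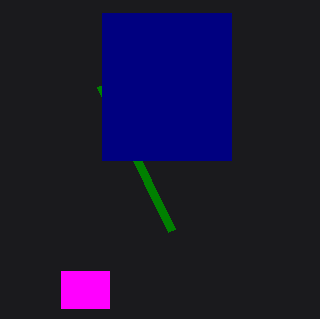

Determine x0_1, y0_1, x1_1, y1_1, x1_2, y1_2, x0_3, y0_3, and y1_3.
x0_1 = 61; y0_1 = 271; x1_1 = 109; y1_1 = 308; x1_2 = 171; y1_2 = 230; x0_3 = 102; y0_3 = 13; y1_3 = 160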